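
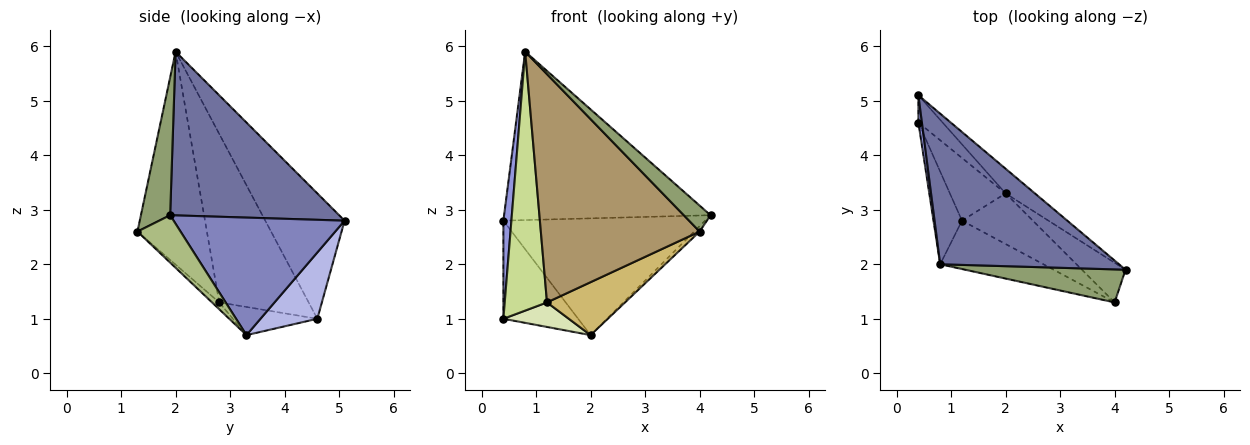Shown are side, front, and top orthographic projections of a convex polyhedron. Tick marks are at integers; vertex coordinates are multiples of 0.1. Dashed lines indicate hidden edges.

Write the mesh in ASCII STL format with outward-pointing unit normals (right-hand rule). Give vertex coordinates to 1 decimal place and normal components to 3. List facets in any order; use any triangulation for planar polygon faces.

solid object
 facet normal 0.521 0.636 0.569
  outer loop
   vertex 0.8 2.0 5.9
   vertex 4.2 1.9 2.9
   vertex 0.4 5.1 2.8
  endloop
 endfacet
 facet normal 0.638 0.753 -0.159
  outer loop
   vertex 2.0 3.3 0.7
   vertex 0.4 5.1 2.8
   vertex 4.2 1.9 2.9
  endloop
 endfacet
 facet normal -0.995 -0.100 0.028
  outer loop
   vertex 0.4 4.6 1.0
   vertex 0.8 2.0 5.9
   vertex 0.4 5.1 2.8
  endloop
 endfacet
 facet normal 0.591 0.777 -0.216
  outer loop
   vertex 0.4 4.6 1.0
   vertex 0.4 5.1 2.8
   vertex 2.0 3.3 0.7
  endloop
 endfacet
 facet normal 0.560 -0.512 0.651
  outer loop
   vertex 4.0 1.3 2.6
   vertex 4.2 1.9 2.9
   vertex 0.8 2.0 5.9
  endloop
 endfacet
 facet normal 0.733 0.093 -0.674
  outer loop
   vertex 4.0 1.3 2.6
   vertex 2.0 3.3 0.7
   vertex 4.2 1.9 2.9
  endloop
 endfacet
 facet normal -0.894 -0.422 -0.151
  outer loop
   vertex 1.2 2.8 1.3
   vertex 0.8 2.0 5.9
   vertex 0.4 4.6 1.0
  endloop
 endfacet
 facet normal -0.426 -0.330 -0.843
  outer loop
   vertex 1.2 2.8 1.3
   vertex 0.4 4.6 1.0
   vertex 2.0 3.3 0.7
  endloop
 endfacet
 facet normal -0.393 -0.899 -0.191
  outer loop
   vertex 1.2 2.8 1.3
   vertex 4.0 1.3 2.6
   vertex 0.8 2.0 5.9
  endloop
 endfacet
 facet normal -0.066 -0.721 -0.689
  outer loop
   vertex 1.2 2.8 1.3
   vertex 2.0 3.3 0.7
   vertex 4.0 1.3 2.6
  endloop
 endfacet
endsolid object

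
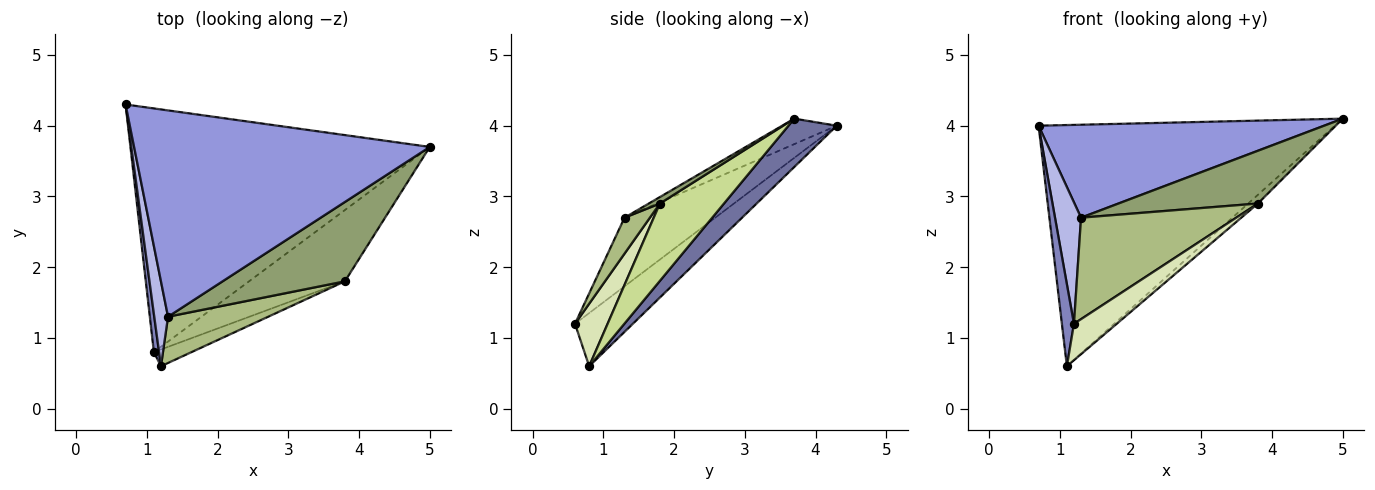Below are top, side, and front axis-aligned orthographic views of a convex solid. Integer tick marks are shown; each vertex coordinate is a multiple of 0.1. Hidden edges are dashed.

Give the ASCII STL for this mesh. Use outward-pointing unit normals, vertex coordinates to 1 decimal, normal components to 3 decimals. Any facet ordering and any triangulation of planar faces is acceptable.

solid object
 facet normal 0.114 0.699 -0.706
  outer loop
   vertex 1.1 0.8 0.6
   vertex 0.7 4.3 4.0
   vertex 5.0 3.7 4.1
  endloop
 endfacet
 facet normal -0.975 -0.203 0.095
  outer loop
   vertex 1.1 0.8 0.6
   vertex 1.2 0.6 1.2
   vertex 0.7 4.3 4.0
  endloop
 endfacet
 facet normal -0.078 -0.410 0.909
  outer loop
   vertex 1.3 1.3 2.7
   vertex 5.0 3.7 4.1
   vertex 0.7 4.3 4.0
  endloop
 endfacet
 facet normal -0.944 -0.271 0.189
  outer loop
   vertex 1.3 1.3 2.7
   vertex 0.7 4.3 4.0
   vertex 1.2 0.6 1.2
  endloop
 endfacet
 facet normal 0.044 -0.553 0.832
  outer loop
   vertex 3.8 1.8 2.9
   vertex 5.0 3.7 4.1
   vertex 1.3 1.3 2.7
  endloop
 endfacet
 facet normal 0.147 -0.900 0.410
  outer loop
   vertex 3.8 1.8 2.9
   vertex 1.3 1.3 2.7
   vertex 1.2 0.6 1.2
  endloop
 endfacet
 facet normal 0.625 0.095 -0.775
  outer loop
   vertex 3.8 1.8 2.9
   vertex 1.1 0.8 0.6
   vertex 5.0 3.7 4.1
  endloop
 endfacet
 facet normal 0.569 -0.747 -0.344
  outer loop
   vertex 3.8 1.8 2.9
   vertex 1.2 0.6 1.2
   vertex 1.1 0.8 0.6
  endloop
 endfacet
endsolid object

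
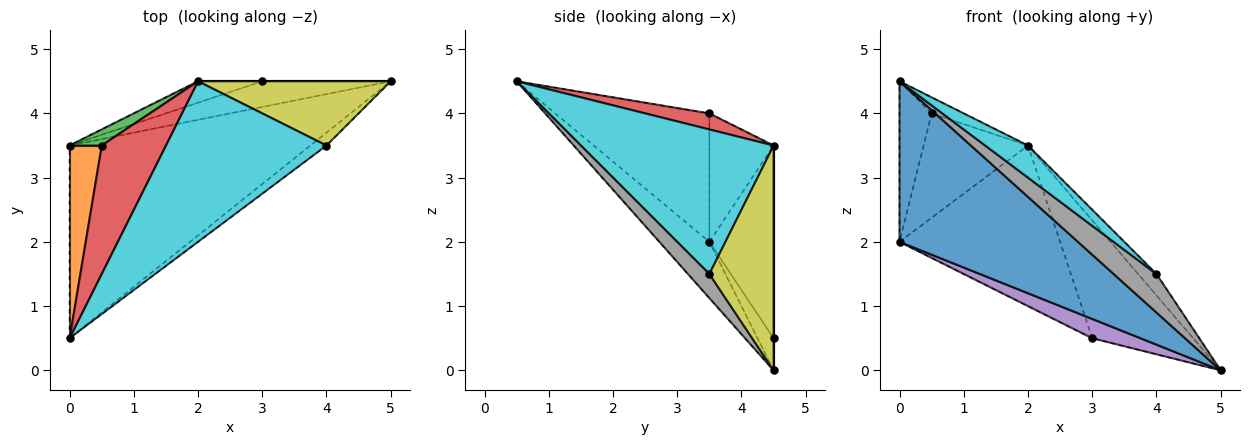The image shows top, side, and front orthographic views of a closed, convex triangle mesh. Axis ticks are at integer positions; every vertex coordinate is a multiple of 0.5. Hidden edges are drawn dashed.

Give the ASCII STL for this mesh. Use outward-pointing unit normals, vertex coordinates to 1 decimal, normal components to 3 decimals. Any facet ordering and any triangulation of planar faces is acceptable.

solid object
 facet normal -0.176 -0.630 -0.756
  outer loop
   vertex 0.0 0.5 4.5
   vertex 0.0 3.5 2.0
   vertex 5.0 4.5 0.0
  endloop
 endfacet
 facet normal -0.951 0.198 0.238
  outer loop
   vertex 0.5 3.5 4.0
   vertex 0.0 3.5 2.0
   vertex 0.0 0.5 4.5
  endloop
 endfacet
 facet normal -0.520 0.844 0.130
  outer loop
   vertex 0.5 3.5 4.0
   vertex 2.0 4.5 3.5
   vertex 0.0 3.5 2.0
  endloop
 endfacet
 facet normal 0.241 0.120 0.963
  outer loop
   vertex 0.5 3.5 4.0
   vertex 0.0 0.5 4.5
   vertex 2.0 4.5 3.5
  endloop
 endfacet
 facet normal -0.196 -0.588 -0.784
  outer loop
   vertex 3.0 4.5 0.5
   vertex 5.0 4.5 0.0
   vertex 0.0 3.5 2.0
  endloop
 endfacet
 facet normal -0.369 0.921 -0.123
  outer loop
   vertex 3.0 4.5 0.5
   vertex 0.0 3.5 2.0
   vertex 2.0 4.5 3.5
  endloop
 endfacet
 facet normal 0.000 1.000 0.000
  outer loop
   vertex 3.0 4.5 0.5
   vertex 2.0 4.5 3.5
   vertex 5.0 4.5 0.0
  endloop
 endfacet
 facet normal 0.429 -0.857 -0.286
  outer loop
   vertex 4.0 3.5 1.5
   vertex 0.0 0.5 4.5
   vertex 5.0 4.5 0.0
  endloop
 endfacet
 facet normal 0.742 0.212 0.636
  outer loop
   vertex 4.0 3.5 1.5
   vertex 5.0 4.5 0.0
   vertex 2.0 4.5 3.5
  endloop
 endfacet
 facet normal 0.662 -0.147 0.735
  outer loop
   vertex 4.0 3.5 1.5
   vertex 2.0 4.5 3.5
   vertex 0.0 0.5 4.5
  endloop
 endfacet
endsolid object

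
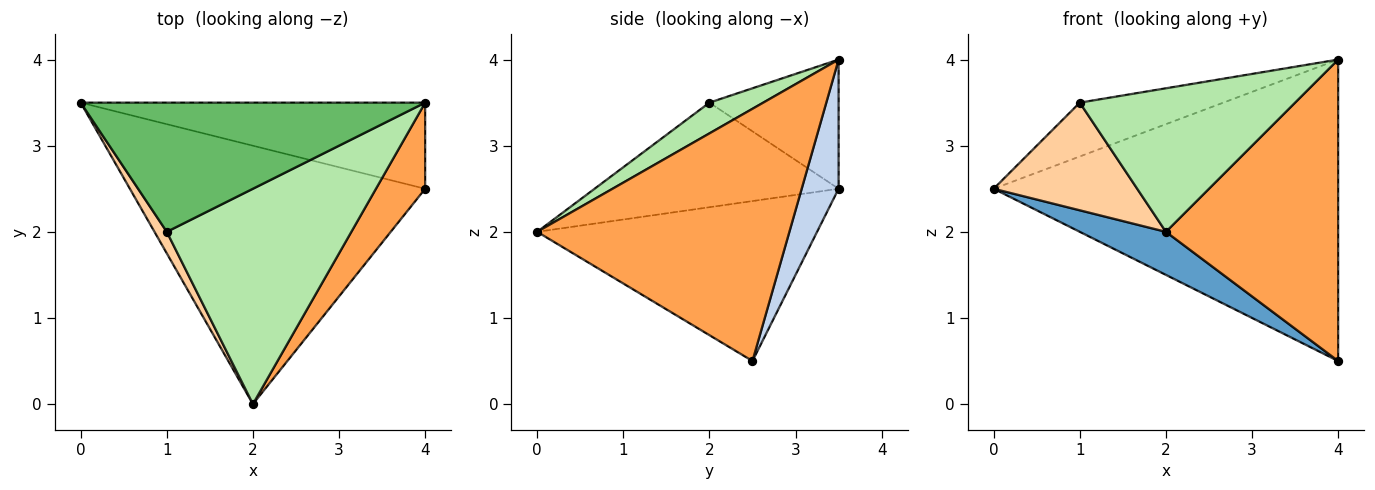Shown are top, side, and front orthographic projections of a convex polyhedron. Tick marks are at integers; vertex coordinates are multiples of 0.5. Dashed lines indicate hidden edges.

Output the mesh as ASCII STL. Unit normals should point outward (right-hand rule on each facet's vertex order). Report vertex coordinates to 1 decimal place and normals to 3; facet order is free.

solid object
 facet normal -0.471 -0.145 -0.870
  outer loop
   vertex 2.0 0.0 2.0
   vertex 0.0 3.5 2.5
   vertex 4.0 2.5 0.5
  endloop
 endfacet
 facet normal 0.102 0.956 -0.273
  outer loop
   vertex 4.0 3.5 4.0
   vertex 4.0 2.5 0.5
   vertex 0.0 3.5 2.5
  endloop
 endfacet
 facet normal 0.815 -0.557 0.159
  outer loop
   vertex 4.0 3.5 4.0
   vertex 2.0 0.0 2.0
   vertex 4.0 2.5 0.5
  endloop
 endfacet
 facet normal -0.858 -0.504 0.101
  outer loop
   vertex 1.0 2.0 3.5
   vertex 0.0 3.5 2.5
   vertex 2.0 0.0 2.0
  endloop
 endfacet
 facet normal -0.327 0.363 0.872
  outer loop
   vertex 1.0 2.0 3.5
   vertex 4.0 3.5 4.0
   vertex 0.0 3.5 2.5
  endloop
 endfacet
 facet normal 0.137 -0.549 0.824
  outer loop
   vertex 1.0 2.0 3.5
   vertex 2.0 0.0 2.0
   vertex 4.0 3.5 4.0
  endloop
 endfacet
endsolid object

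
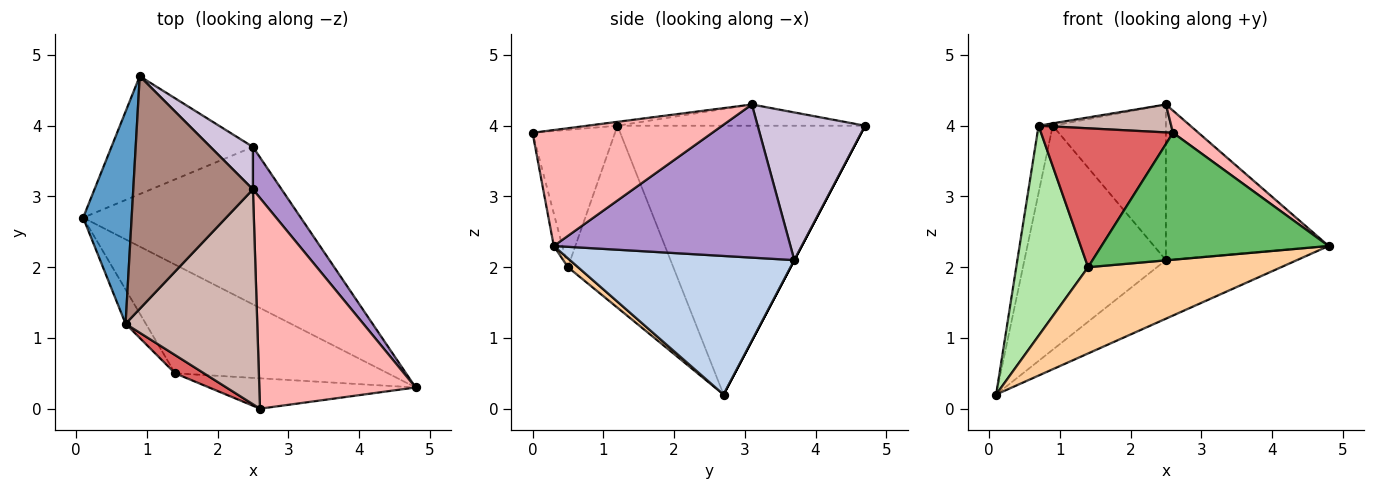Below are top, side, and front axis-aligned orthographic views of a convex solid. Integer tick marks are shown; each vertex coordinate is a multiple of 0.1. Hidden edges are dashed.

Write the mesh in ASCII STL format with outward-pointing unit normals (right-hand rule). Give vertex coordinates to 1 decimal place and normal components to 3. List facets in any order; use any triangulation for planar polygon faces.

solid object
 facet normal -0.983 0.056 0.177
  outer loop
   vertex 0.7 1.2 4.0
   vertex 0.9 4.7 4.0
   vertex 0.1 2.7 0.2
  endloop
 endfacet
 facet normal 0.512 0.299 -0.805
  outer loop
   vertex 2.5 3.7 2.1
   vertex 4.8 0.3 2.3
   vertex 0.1 2.7 0.2
  endloop
 endfacet
 facet normal 0.000 0.885 -0.466
  outer loop
   vertex 2.5 3.7 2.1
   vertex 0.1 2.7 0.2
   vertex 0.9 4.7 4.0
  endloop
 endfacet
 facet normal 0.033 -0.621 -0.783
  outer loop
   vertex 1.4 0.5 2.0
   vertex 0.1 2.7 0.2
   vertex 4.8 0.3 2.3
  endloop
 endfacet
 facet normal -0.037 -0.972 -0.233
  outer loop
   vertex 1.4 0.5 2.0
   vertex 4.8 0.3 2.3
   vertex 2.6 0.0 3.9
  endloop
 endfacet
 facet normal -0.823 -0.561 -0.092
  outer loop
   vertex 1.4 0.5 2.0
   vertex 0.7 1.2 4.0
   vertex 0.1 2.7 0.2
  endloop
 endfacet
 facet normal -0.527 -0.843 0.111
  outer loop
   vertex 1.4 0.5 2.0
   vertex 2.6 0.0 3.9
   vertex 0.7 1.2 4.0
  endloop
 endfacet
 facet normal 0.594 -0.084 0.800
  outer loop
   vertex 2.5 3.1 4.3
   vertex 2.6 0.0 3.9
   vertex 4.8 0.3 2.3
  endloop
 endfacet
 facet normal 0.814 0.560 0.153
  outer loop
   vertex 2.5 3.1 4.3
   vertex 4.8 0.3 2.3
   vertex 2.5 3.7 2.1
  endloop
 endfacet
 facet normal 0.675 0.712 0.194
  outer loop
   vertex 2.5 3.1 4.3
   vertex 2.5 3.7 2.1
   vertex 0.9 4.7 4.0
  endloop
 endfacet
 facet normal -0.175 0.010 0.985
  outer loop
   vertex 2.5 3.1 4.3
   vertex 0.9 4.7 4.0
   vertex 0.7 1.2 4.0
  endloop
 endfacet
 facet normal -0.029 -0.129 0.991
  outer loop
   vertex 2.5 3.1 4.3
   vertex 0.7 1.2 4.0
   vertex 2.6 0.0 3.9
  endloop
 endfacet
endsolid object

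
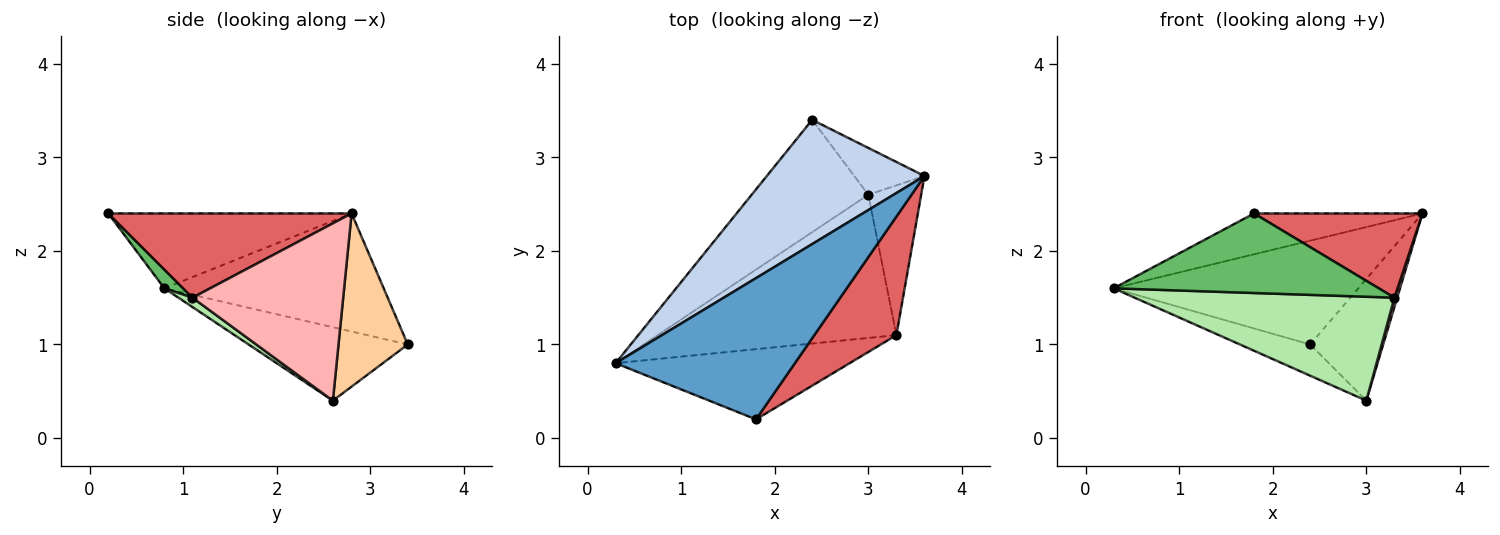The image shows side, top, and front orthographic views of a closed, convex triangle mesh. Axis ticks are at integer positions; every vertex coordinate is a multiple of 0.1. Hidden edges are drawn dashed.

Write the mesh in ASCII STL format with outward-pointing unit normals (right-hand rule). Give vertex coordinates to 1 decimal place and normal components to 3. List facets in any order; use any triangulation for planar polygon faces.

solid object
 facet normal -0.372 0.258 0.892
  outer loop
   vertex 1.8 0.2 2.4
   vertex 3.6 2.8 2.4
   vertex 0.3 0.8 1.6
  endloop
 endfacet
 facet normal -0.498 0.556 0.665
  outer loop
   vertex 2.4 3.4 1.0
   vertex 0.3 0.8 1.6
   vertex 3.6 2.8 2.4
  endloop
 endfacet
 facet normal -0.519 0.229 -0.824
  outer loop
   vertex 2.4 3.4 1.0
   vertex 3.0 2.6 0.4
   vertex 0.3 0.8 1.6
  endloop
 endfacet
 facet normal 0.663 0.699 -0.269
  outer loop
   vertex 2.4 3.4 1.0
   vertex 3.6 2.8 2.4
   vertex 3.0 2.6 0.4
  endloop
 endfacet
 facet normal 0.053 -0.749 -0.661
  outer loop
   vertex 3.3 1.1 1.5
   vertex 1.8 0.2 2.4
   vertex 0.3 0.8 1.6
  endloop
 endfacet
 facet normal 0.032 -0.587 -0.809
  outer loop
   vertex 3.3 1.1 1.5
   vertex 0.3 0.8 1.6
   vertex 3.0 2.6 0.4
  endloop
 endfacet
 facet normal 0.642 -0.444 0.625
  outer loop
   vertex 3.3 1.1 1.5
   vertex 3.6 2.8 2.4
   vertex 1.8 0.2 2.4
  endloop
 endfacet
 facet normal 0.958 -0.018 -0.286
  outer loop
   vertex 3.3 1.1 1.5
   vertex 3.0 2.6 0.4
   vertex 3.6 2.8 2.4
  endloop
 endfacet
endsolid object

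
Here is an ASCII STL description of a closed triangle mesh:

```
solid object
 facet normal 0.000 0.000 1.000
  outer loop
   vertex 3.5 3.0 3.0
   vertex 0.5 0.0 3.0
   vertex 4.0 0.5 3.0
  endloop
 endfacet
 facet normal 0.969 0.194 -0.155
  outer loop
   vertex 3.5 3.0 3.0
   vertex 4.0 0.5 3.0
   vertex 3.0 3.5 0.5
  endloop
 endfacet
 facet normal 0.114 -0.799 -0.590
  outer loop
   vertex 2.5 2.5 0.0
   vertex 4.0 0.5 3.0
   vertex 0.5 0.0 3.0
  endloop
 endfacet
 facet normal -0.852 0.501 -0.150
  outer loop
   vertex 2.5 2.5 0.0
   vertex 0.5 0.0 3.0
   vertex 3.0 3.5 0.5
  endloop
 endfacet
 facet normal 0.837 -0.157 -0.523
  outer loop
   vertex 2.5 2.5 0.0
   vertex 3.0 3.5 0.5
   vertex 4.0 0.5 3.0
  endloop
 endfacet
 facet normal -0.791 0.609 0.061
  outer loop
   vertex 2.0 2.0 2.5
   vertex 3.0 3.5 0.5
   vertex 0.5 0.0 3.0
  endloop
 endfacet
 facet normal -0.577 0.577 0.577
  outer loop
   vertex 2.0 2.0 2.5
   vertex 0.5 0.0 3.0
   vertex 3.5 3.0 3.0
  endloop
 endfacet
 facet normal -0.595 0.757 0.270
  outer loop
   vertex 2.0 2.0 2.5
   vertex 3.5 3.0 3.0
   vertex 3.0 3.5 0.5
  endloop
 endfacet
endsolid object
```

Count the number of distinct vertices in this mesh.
6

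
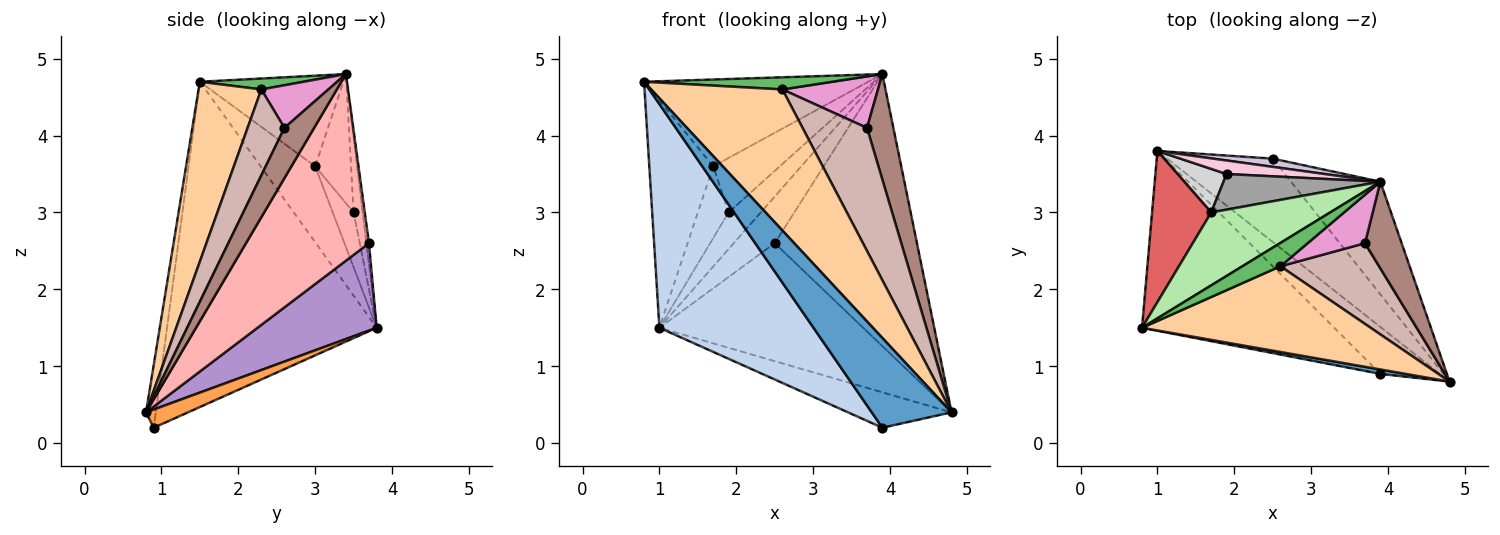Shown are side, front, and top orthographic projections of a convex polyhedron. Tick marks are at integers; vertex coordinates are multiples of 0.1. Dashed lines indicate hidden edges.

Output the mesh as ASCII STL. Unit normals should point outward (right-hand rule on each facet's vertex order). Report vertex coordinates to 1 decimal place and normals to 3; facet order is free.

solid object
 facet normal -0.121 -0.991 0.049
  outer loop
   vertex 3.9 0.9 0.2
   vertex 4.8 0.8 0.4
   vertex 0.8 1.5 4.7
  endloop
 endfacet
 facet normal -0.727 -0.535 -0.430
  outer loop
   vertex 3.9 0.9 0.2
   vertex 0.8 1.5 4.7
   vertex 1.0 3.8 1.5
  endloop
 endfacet
 facet normal 0.237 0.585 -0.776
  outer loop
   vertex 3.9 0.9 0.2
   vertex 1.0 3.8 1.5
   vertex 4.8 0.8 0.4
  endloop
 endfacet
 facet normal 0.378 -0.791 0.481
  outer loop
   vertex 2.6 2.3 4.6
   vertex 0.8 1.5 4.7
   vertex 4.8 0.8 0.4
  endloop
 endfacet
 facet normal 0.247 -0.448 0.859
  outer loop
   vertex 2.6 2.3 4.6
   vertex 3.9 3.4 4.8
   vertex 0.8 1.5 4.7
  endloop
 endfacet
 facet normal -0.440 0.688 0.578
  outer loop
   vertex 1.7 3.0 3.6
   vertex 0.8 1.5 4.7
   vertex 3.9 3.4 4.8
  endloop
 endfacet
 facet normal -0.579 0.679 0.452
  outer loop
   vertex 1.7 3.0 3.6
   vertex 1.0 3.8 1.5
   vertex 0.8 1.5 4.7
  endloop
 endfacet
 facet normal 0.624 0.722 -0.299
  outer loop
   vertex 2.5 3.7 2.6
   vertex 3.9 3.4 4.8
   vertex 4.8 0.8 0.4
  endloop
 endfacet
 facet normal 0.431 0.737 -0.521
  outer loop
   vertex 2.5 3.7 2.6
   vertex 4.8 0.8 0.4
   vertex 1.0 3.8 1.5
  endloop
 endfacet
 facet normal -0.061 0.983 0.173
  outer loop
   vertex 2.5 3.7 2.6
   vertex 1.0 3.8 1.5
   vertex 3.9 3.4 4.8
  endloop
 endfacet
 facet normal 0.656 -0.583 0.479
  outer loop
   vertex 3.7 2.6 4.1
   vertex 4.8 0.8 0.4
   vertex 3.9 3.4 4.8
  endloop
 endfacet
 facet normal 0.431 -0.754 0.495
  outer loop
   vertex 3.7 2.6 4.1
   vertex 2.6 2.3 4.6
   vertex 4.8 0.8 0.4
  endloop
 endfacet
 facet normal 0.454 -0.648 0.611
  outer loop
   vertex 3.7 2.6 4.1
   vertex 3.9 3.4 4.8
   vertex 2.6 2.3 4.6
  endloop
 endfacet
 facet normal -0.256 0.907 0.335
  outer loop
   vertex 1.9 3.5 3.0
   vertex 3.9 3.4 4.8
   vertex 1.0 3.8 1.5
  endloop
 endfacet
 facet normal -0.411 0.763 0.499
  outer loop
   vertex 1.9 3.5 3.0
   vertex 1.7 3.0 3.6
   vertex 3.9 3.4 4.8
  endloop
 endfacet
 facet normal -0.502 0.739 0.449
  outer loop
   vertex 1.9 3.5 3.0
   vertex 1.0 3.8 1.5
   vertex 1.7 3.0 3.6
  endloop
 endfacet
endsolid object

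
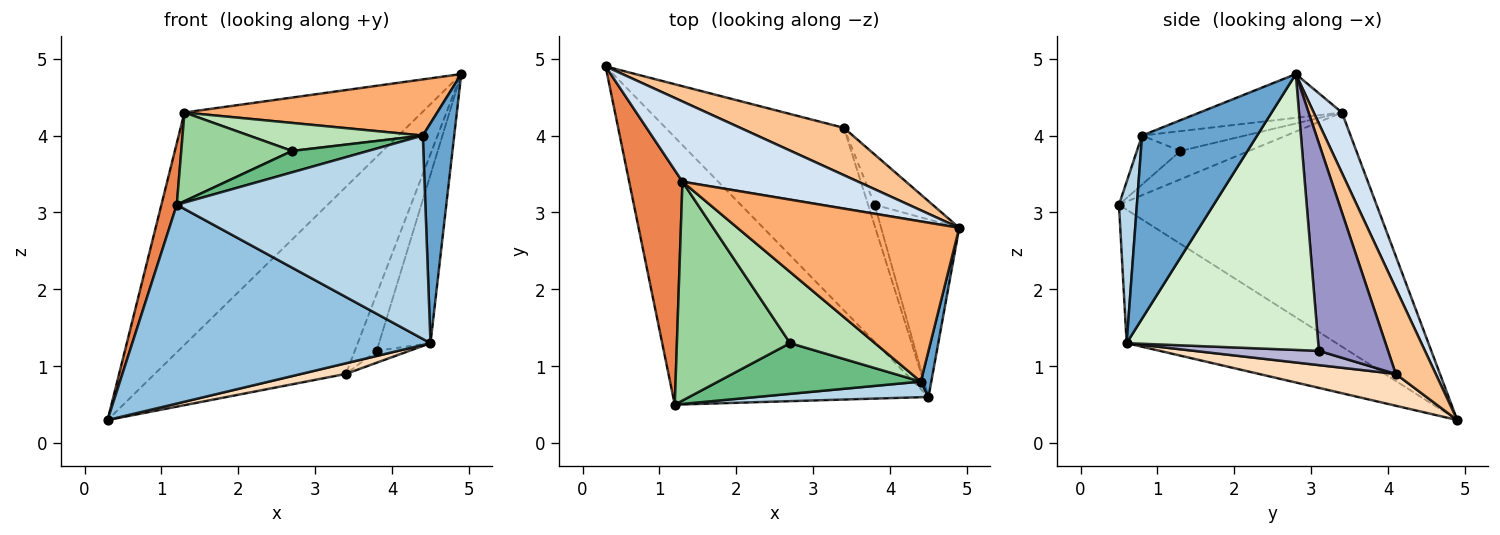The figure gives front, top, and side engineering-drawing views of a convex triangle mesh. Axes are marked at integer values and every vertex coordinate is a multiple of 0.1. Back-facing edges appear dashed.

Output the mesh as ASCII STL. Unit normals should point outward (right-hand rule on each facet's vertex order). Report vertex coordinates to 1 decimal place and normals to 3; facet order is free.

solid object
 facet normal 0.963 -0.263 0.055
  outer loop
   vertex 4.5 0.6 1.3
   vertex 4.9 2.8 4.8
   vertex 4.4 0.8 4.0
  endloop
 endfacet
 facet normal -0.387 -0.550 -0.740
  outer loop
   vertex 4.5 0.6 1.3
   vertex 1.2 0.5 3.1
   vertex 0.3 4.9 0.3
  endloop
 endfacet
 facet normal 0.072 -0.994 0.076
  outer loop
   vertex 4.5 0.6 1.3
   vertex 4.4 0.8 4.0
   vertex 1.2 0.5 3.1
  endloop
 endfacet
 facet normal 0.112 0.939 0.324
  outer loop
   vertex 1.3 3.4 4.3
   vertex 4.9 2.8 4.8
   vertex 0.3 4.9 0.3
  endloop
 endfacet
 facet normal -0.973 -0.058 0.222
  outer loop
   vertex 1.3 3.4 4.3
   vertex 0.3 4.9 0.3
   vertex 1.2 0.5 3.1
  endloop
 endfacet
 facet normal -0.183 -0.325 0.928
  outer loop
   vertex 1.3 3.4 4.3
   vertex 4.4 0.8 4.0
   vertex 4.9 2.8 4.8
  endloop
 endfacet
 facet normal 0.199 0.950 0.240
  outer loop
   vertex 3.4 4.1 0.9
   vertex 0.3 4.9 0.3
   vertex 4.9 2.8 4.8
  endloop
 endfacet
 facet normal 0.175 -0.057 -0.983
  outer loop
   vertex 3.4 4.1 0.9
   vertex 4.5 0.6 1.3
   vertex 0.3 4.9 0.3
  endloop
 endfacet
 facet normal -0.217 -0.379 0.899
  outer loop
   vertex 2.7 1.3 3.8
   vertex 1.2 0.5 3.1
   vertex 4.4 0.8 4.0
  endloop
 endfacet
 facet normal -0.226 -0.366 0.903
  outer loop
   vertex 2.7 1.3 3.8
   vertex 1.3 3.4 4.3
   vertex 1.2 0.5 3.1
  endloop
 endfacet
 facet normal -0.212 -0.358 0.909
  outer loop
   vertex 2.7 1.3 3.8
   vertex 4.4 0.8 4.0
   vertex 1.3 3.4 4.3
  endloop
 endfacet
 facet normal 0.932 0.250 -0.264
  outer loop
   vertex 3.8 3.1 1.2
   vertex 4.9 2.8 4.8
   vertex 4.5 0.6 1.3
  endloop
 endfacet
 facet normal 0.921 0.291 -0.257
  outer loop
   vertex 3.8 3.1 1.2
   vertex 3.4 4.1 0.9
   vertex 4.9 2.8 4.8
  endloop
 endfacet
 facet normal 0.883 0.231 -0.408
  outer loop
   vertex 3.8 3.1 1.2
   vertex 4.5 0.6 1.3
   vertex 3.4 4.1 0.9
  endloop
 endfacet
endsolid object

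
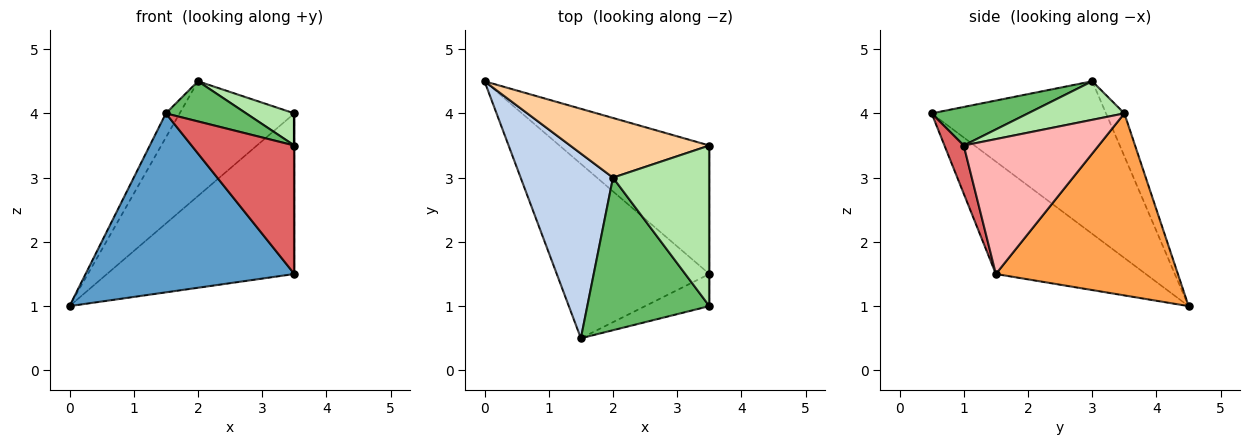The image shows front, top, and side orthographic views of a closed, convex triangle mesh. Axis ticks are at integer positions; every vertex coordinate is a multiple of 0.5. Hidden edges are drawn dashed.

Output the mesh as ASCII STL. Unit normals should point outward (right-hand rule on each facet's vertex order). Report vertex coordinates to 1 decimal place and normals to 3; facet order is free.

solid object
 facet normal -0.457 -0.637 -0.621
  outer loop
   vertex 1.5 0.5 4.0
   vertex 0.0 4.5 1.0
   vertex 3.5 1.5 1.5
  endloop
 endfacet
 facet normal -0.854 0.067 0.517
  outer loop
   vertex 2.0 3.0 4.5
   vertex 0.0 4.5 1.0
   vertex 1.5 0.5 4.0
  endloop
 endfacet
 facet normal 0.604 0.622 -0.498
  outer loop
   vertex 3.5 3.5 4.0
   vertex 3.5 1.5 1.5
   vertex 0.0 4.5 1.0
  endloop
 endfacet
 facet normal -0.141 0.878 0.457
  outer loop
   vertex 3.5 3.5 4.0
   vertex 0.0 4.5 1.0
   vertex 2.0 3.0 4.5
  endloop
 endfacet
 facet normal 0.292 -0.243 0.925
  outer loop
   vertex 3.5 1.0 3.5
   vertex 2.0 3.0 4.5
   vertex 1.5 0.5 4.0
  endloop
 endfacet
 facet normal 0.365 -0.183 0.913
  outer loop
   vertex 3.5 1.0 3.5
   vertex 3.5 3.5 4.0
   vertex 2.0 3.0 4.5
  endloop
 endfacet
 facet normal 0.179 -0.954 -0.239
  outer loop
   vertex 3.5 1.0 3.5
   vertex 1.5 0.5 4.0
   vertex 3.5 1.5 1.5
  endloop
 endfacet
 facet normal 1.000 0.000 0.000
  outer loop
   vertex 3.5 1.0 3.5
   vertex 3.5 1.5 1.5
   vertex 3.5 3.5 4.0
  endloop
 endfacet
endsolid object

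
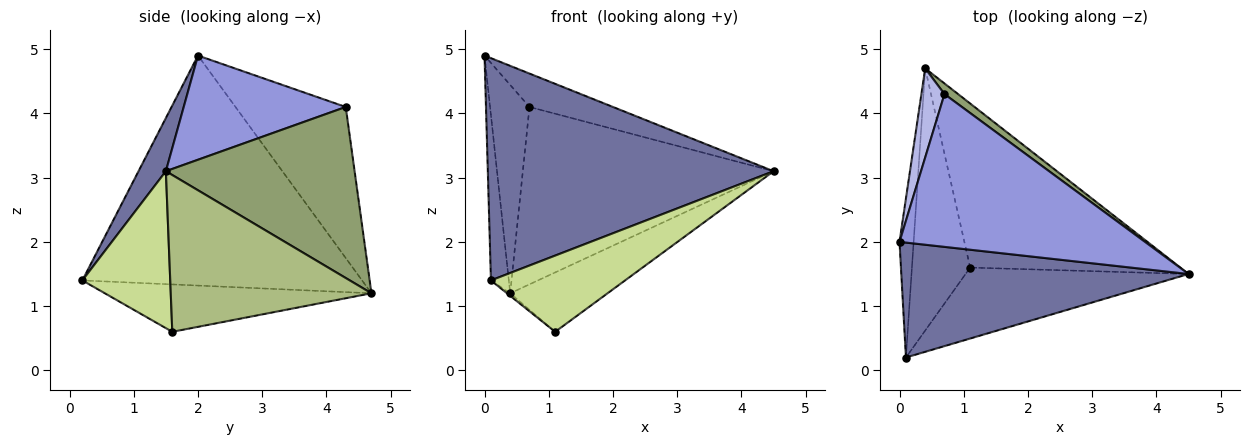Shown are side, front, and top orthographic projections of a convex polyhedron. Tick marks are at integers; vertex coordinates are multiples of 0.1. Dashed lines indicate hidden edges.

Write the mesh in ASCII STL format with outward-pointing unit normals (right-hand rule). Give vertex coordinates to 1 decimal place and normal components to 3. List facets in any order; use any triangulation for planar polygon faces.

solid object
 facet normal 0.085 -0.885 0.458
  outer loop
   vertex 0.1 0.2 1.4
   vertex 4.5 1.5 3.1
   vertex 0.0 2.0 4.9
  endloop
 endfacet
 facet normal -0.996 0.064 -0.061
  outer loop
   vertex 0.1 0.2 1.4
   vertex 0.0 2.0 4.9
   vertex 0.4 4.7 1.2
  endloop
 endfacet
 facet normal 0.383 0.197 0.902
  outer loop
   vertex 0.7 4.3 4.1
   vertex 0.0 2.0 4.9
   vertex 4.5 1.5 3.1
  endloop
 endfacet
 facet normal -0.932 0.333 0.142
  outer loop
   vertex 0.7 4.3 4.1
   vertex 0.4 4.7 1.2
   vertex 0.0 2.0 4.9
  endloop
 endfacet
 facet normal 0.601 0.798 0.048
  outer loop
   vertex 0.7 4.3 4.1
   vertex 4.5 1.5 3.1
   vertex 0.4 4.7 1.2
  endloop
 endfacet
 facet normal 0.574 0.279 -0.770
  outer loop
   vertex 1.1 1.6 0.6
   vertex 0.4 4.7 1.2
   vertex 4.5 1.5 3.1
  endloop
 endfacet
 facet normal 0.432 -0.660 -0.614
  outer loop
   vertex 1.1 1.6 0.6
   vertex 4.5 1.5 3.1
   vertex 0.1 0.2 1.4
  endloop
 endfacet
 facet normal -0.631 0.008 -0.776
  outer loop
   vertex 1.1 1.6 0.6
   vertex 0.1 0.2 1.4
   vertex 0.4 4.7 1.2
  endloop
 endfacet
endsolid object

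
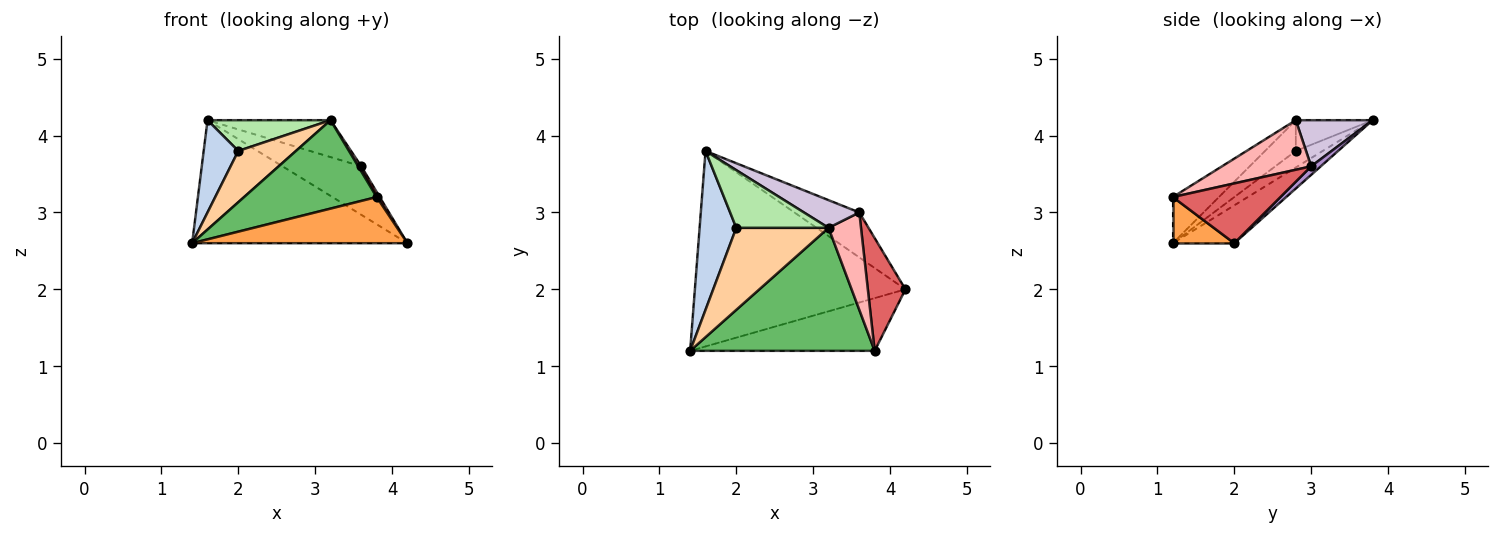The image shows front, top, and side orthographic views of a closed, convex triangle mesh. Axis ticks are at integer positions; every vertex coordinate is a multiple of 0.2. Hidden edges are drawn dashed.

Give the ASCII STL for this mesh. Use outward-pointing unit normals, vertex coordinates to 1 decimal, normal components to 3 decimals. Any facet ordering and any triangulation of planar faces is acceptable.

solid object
 facet normal -0.150 0.527 -0.837
  outer loop
   vertex 1.6 3.8 4.2
   vertex 4.2 2.0 2.6
   vertex 1.4 1.2 2.6
  endloop
 endfacet
 facet normal -0.364 -0.468 0.806
  outer loop
   vertex 2.0 2.8 3.8
   vertex 1.6 3.8 4.2
   vertex 1.4 1.2 2.6
  endloop
 endfacet
 facet normal 0.185 -0.647 -0.740
  outer loop
   vertex 3.8 1.2 3.2
   vertex 1.4 1.2 2.6
   vertex 4.2 2.0 2.6
  endloop
 endfacet
 facet normal -0.272 -0.510 0.816
  outer loop
   vertex 3.2 2.8 4.2
   vertex 2.0 2.8 3.8
   vertex 1.4 1.2 2.6
  endloop
 endfacet
 facet normal -0.199 -0.572 0.796
  outer loop
   vertex 3.2 2.8 4.2
   vertex 1.4 1.2 2.6
   vertex 3.8 1.2 3.2
  endloop
 endfacet
 facet normal -0.282 -0.451 0.846
  outer loop
   vertex 3.2 2.8 4.2
   vertex 1.6 3.8 4.2
   vertex 2.0 2.8 3.8
  endloop
 endfacet
 facet normal 0.846 -0.024 0.532
  outer loop
   vertex 3.6 3.0 3.6
   vertex 3.8 1.2 3.2
   vertex 4.2 2.0 2.6
  endloop
 endfacet
 facet normal 0.836 -0.029 0.548
  outer loop
   vertex 3.6 3.0 3.6
   vertex 3.2 2.8 4.2
   vertex 3.8 1.2 3.2
  endloop
 endfacet
 facet normal 0.089 0.731 -0.677
  outer loop
   vertex 3.6 3.0 3.6
   vertex 4.2 2.0 2.6
   vertex 1.6 3.8 4.2
  endloop
 endfacet
 facet normal 0.447 0.716 0.537
  outer loop
   vertex 3.6 3.0 3.6
   vertex 1.6 3.8 4.2
   vertex 3.2 2.8 4.2
  endloop
 endfacet
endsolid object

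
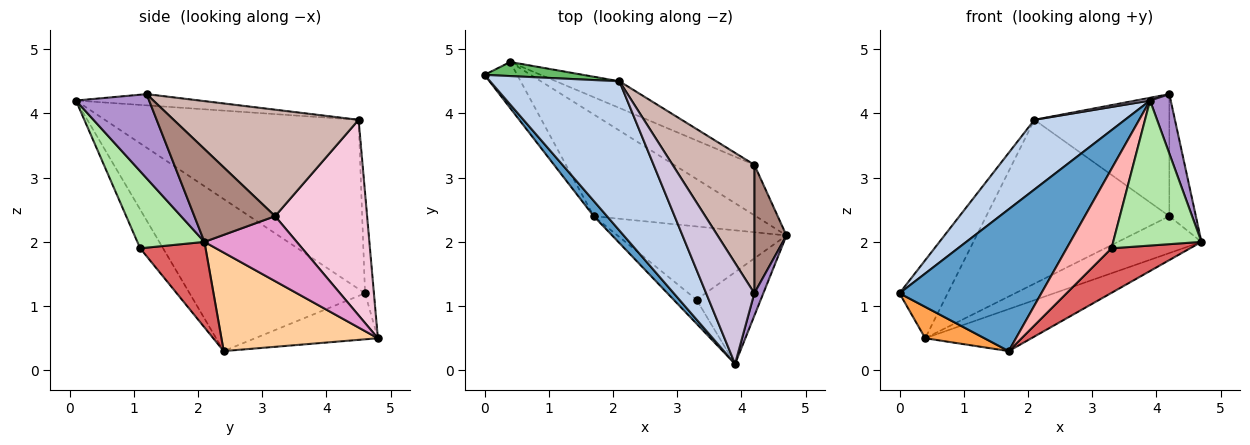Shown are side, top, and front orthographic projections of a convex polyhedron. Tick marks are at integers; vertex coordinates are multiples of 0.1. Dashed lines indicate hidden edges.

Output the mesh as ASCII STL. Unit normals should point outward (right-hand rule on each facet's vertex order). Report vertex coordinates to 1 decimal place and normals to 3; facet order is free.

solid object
 facet normal -0.776 -0.627 0.068
  outer loop
   vertex 1.7 2.4 0.3
   vertex 3.9 0.1 4.2
   vertex 0.0 4.6 1.2
  endloop
 endfacet
 facet normal -0.764 -0.273 0.584
  outer loop
   vertex 2.1 4.5 3.9
   vertex 0.0 4.6 1.2
   vertex 3.9 0.1 4.2
  endloop
 endfacet
 facet normal -0.759 -0.366 -0.538
  outer loop
   vertex 0.4 4.8 0.5
   vertex 1.7 2.4 0.3
   vertex 0.0 4.6 1.2
  endloop
 endfacet
 facet normal 0.490 0.333 -0.806
  outer loop
   vertex 0.4 4.8 0.5
   vertex 4.7 2.1 2.0
   vertex 1.7 2.4 0.3
  endloop
 endfacet
 facet normal -0.178 0.968 0.175
  outer loop
   vertex 0.4 4.8 0.5
   vertex 0.0 4.6 1.2
   vertex 2.1 4.5 3.9
  endloop
 endfacet
 facet normal 0.540 -0.711 -0.450
  outer loop
   vertex 3.3 1.1 1.9
   vertex 4.7 2.1 2.0
   vertex 3.9 0.1 4.2
  endloop
 endfacet
 facet normal 0.397 -0.477 -0.784
  outer loop
   vertex 3.3 1.1 1.9
   vertex 1.7 2.4 0.3
   vertex 4.7 2.1 2.0
  endloop
 endfacet
 facet normal -0.439 -0.860 -0.259
  outer loop
   vertex 3.3 1.1 1.9
   vertex 3.9 0.1 4.2
   vertex 1.7 2.4 0.3
  endloop
 endfacet
 facet normal 0.957 -0.270 0.102
  outer loop
   vertex 4.2 1.2 4.3
   vertex 3.9 0.1 4.2
   vertex 4.7 2.1 2.0
  endloop
 endfacet
 facet normal -0.227 -0.027 0.973
  outer loop
   vertex 4.2 1.2 4.3
   vertex 2.1 4.5 3.9
   vertex 3.9 0.1 4.2
  endloop
 endfacet
 facet normal 0.902 0.297 0.312
  outer loop
   vertex 4.2 3.2 2.4
   vertex 4.2 1.2 4.3
   vertex 4.7 2.1 2.0
  endloop
 endfacet
 facet normal 0.687 0.501 0.527
  outer loop
   vertex 4.2 3.2 2.4
   vertex 2.1 4.5 3.9
   vertex 4.2 1.2 4.3
  endloop
 endfacet
 facet normal 0.546 0.494 -0.676
  outer loop
   vertex 4.2 3.2 2.4
   vertex 4.7 2.1 2.0
   vertex 0.4 4.8 0.5
  endloop
 endfacet
 facet normal 0.444 0.884 -0.144
  outer loop
   vertex 4.2 3.2 2.4
   vertex 0.4 4.8 0.5
   vertex 2.1 4.5 3.9
  endloop
 endfacet
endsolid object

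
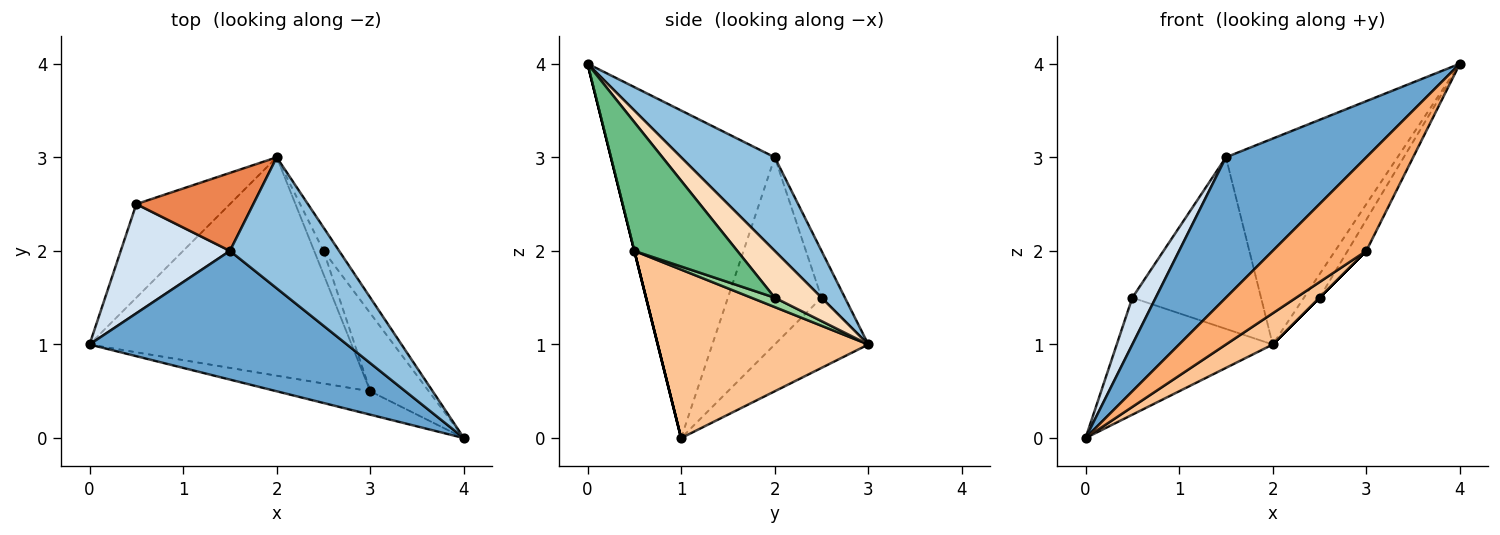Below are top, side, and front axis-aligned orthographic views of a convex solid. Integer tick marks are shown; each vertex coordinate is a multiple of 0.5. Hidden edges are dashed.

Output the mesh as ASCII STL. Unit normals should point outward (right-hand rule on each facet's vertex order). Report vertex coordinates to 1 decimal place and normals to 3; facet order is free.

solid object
 facet normal -0.652 -0.559 0.512
  outer loop
   vertex 1.5 2.0 3.0
   vertex 0.0 1.0 0.0
   vertex 4.0 0.0 4.0
  endloop
 endfacet
 facet normal 0.418 0.766 0.488
  outer loop
   vertex 1.5 2.0 3.0
   vertex 4.0 0.0 4.0
   vertex 2.0 3.0 1.0
  endloop
 endfacet
 facet normal -0.424 0.707 -0.566
  outer loop
   vertex 0.5 2.5 1.5
   vertex 2.0 3.0 1.0
   vertex 0.0 1.0 0.0
  endloop
 endfacet
 facet normal -0.844 -0.211 0.493
  outer loop
   vertex 0.5 2.5 1.5
   vertex 0.0 1.0 0.0
   vertex 1.5 2.0 3.0
  endloop
 endfacet
 facet normal -0.163 0.898 0.408
  outer loop
   vertex 0.5 2.5 1.5
   vertex 1.5 2.0 3.0
   vertex 2.0 3.0 1.0
  endloop
 endfacet
 facet normal 0.000 -0.970 -0.243
  outer loop
   vertex 3.0 0.5 2.0
   vertex 4.0 0.0 4.0
   vertex 0.0 1.0 0.0
  endloop
 endfacet
 facet normal 0.537 -0.119 -0.835
  outer loop
   vertex 3.0 0.5 2.0
   vertex 0.0 1.0 0.0
   vertex 2.0 3.0 1.0
  endloop
 endfacet
 facet normal 0.905 0.302 -0.302
  outer loop
   vertex 2.5 2.0 1.5
   vertex 2.0 3.0 1.0
   vertex 4.0 0.0 4.0
  endloop
 endfacet
 facet normal 0.898 0.163 -0.408
  outer loop
   vertex 2.5 2.0 1.5
   vertex 4.0 0.0 4.0
   vertex 3.0 0.5 2.0
  endloop
 endfacet
 facet normal 0.707 0.000 -0.707
  outer loop
   vertex 2.5 2.0 1.5
   vertex 3.0 0.5 2.0
   vertex 2.0 3.0 1.0
  endloop
 endfacet
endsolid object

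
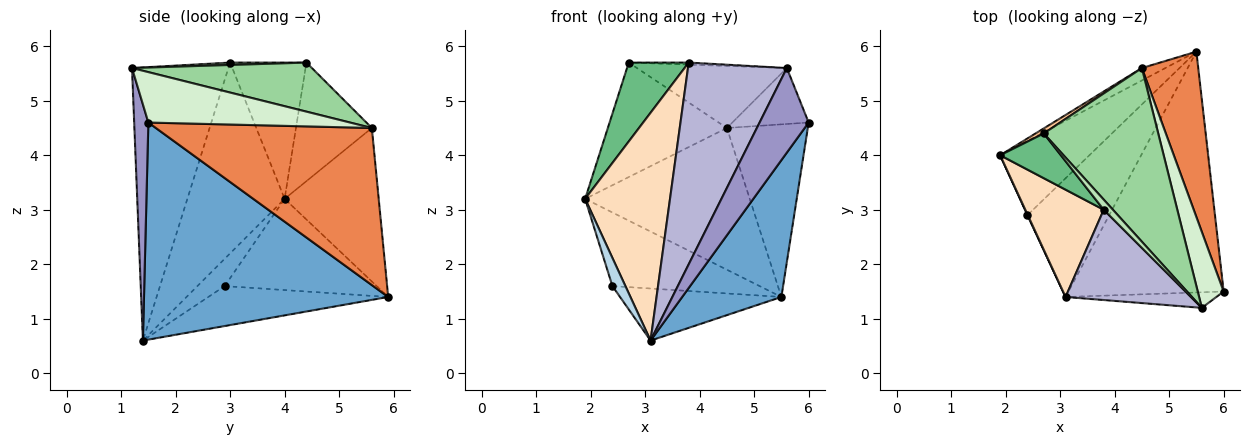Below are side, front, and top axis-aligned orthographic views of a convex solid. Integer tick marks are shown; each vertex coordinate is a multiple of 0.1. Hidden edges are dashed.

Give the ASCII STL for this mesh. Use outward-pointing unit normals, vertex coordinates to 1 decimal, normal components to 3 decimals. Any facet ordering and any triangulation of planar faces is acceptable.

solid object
 facet normal 0.772 -0.314 -0.552
  outer loop
   vertex 3.1 1.4 0.6
   vertex 5.5 5.9 1.4
   vertex 6.0 1.5 4.6
  endloop
 endfacet
 facet normal -0.588 0.569 -0.575
  outer loop
   vertex 2.4 2.9 1.6
   vertex 1.9 4.0 3.2
   vertex 5.5 5.9 1.4
  endloop
 endfacet
 facet normal -0.903 -0.430 0.014
  outer loop
   vertex 2.4 2.9 1.6
   vertex 3.1 1.4 0.6
   vertex 1.9 4.0 3.2
  endloop
 endfacet
 facet normal -0.409 0.367 -0.836
  outer loop
   vertex 2.4 2.9 1.6
   vertex 5.5 5.9 1.4
   vertex 3.1 1.4 0.6
  endloop
 endfacet
 facet normal 0.888 0.333 0.319
  outer loop
   vertex 4.5 5.6 4.5
   vertex 6.0 1.5 4.6
   vertex 5.5 5.9 1.4
  endloop
 endfacet
 facet normal -0.495 0.866 -0.076
  outer loop
   vertex 4.5 5.6 4.5
   vertex 5.5 5.9 1.4
   vertex 1.9 4.0 3.2
  endloop
 endfacet
 facet normal -0.537 0.843 0.037
  outer loop
   vertex 4.5 5.6 4.5
   vertex 1.9 4.0 3.2
   vertex 2.7 4.4 5.7
  endloop
 endfacet
 facet normal -0.720 -0.628 0.296
  outer loop
   vertex 3.8 3.0 5.7
   vertex 1.9 4.0 3.2
   vertex 3.1 1.4 0.6
  endloop
 endfacet
 facet normal -0.742 -0.583 0.331
  outer loop
   vertex 3.8 3.0 5.7
   vertex 2.7 4.4 5.7
   vertex 1.9 4.0 3.2
  endloop
 endfacet
 facet normal 0.374 0.312 0.873
  outer loop
   vertex 5.6 1.2 5.6
   vertex 4.5 5.6 4.5
   vertex 2.7 4.4 5.7
  endloop
 endfacet
 facet normal 0.246 0.193 0.950
  outer loop
   vertex 5.6 1.2 5.6
   vertex 2.7 4.4 5.7
   vertex 3.8 3.0 5.7
  endloop
 endfacet
 facet normal 0.843 0.319 0.433
  outer loop
   vertex 5.6 1.2 5.6
   vertex 6.0 1.5 4.6
   vertex 4.5 5.6 4.5
  endloop
 endfacet
 facet normal 0.273 -0.946 -0.174
  outer loop
   vertex 5.6 1.2 5.6
   vertex 3.1 1.4 0.6
   vertex 6.0 1.5 4.6
  endloop
 endfacet
 facet normal -0.665 -0.682 0.305
  outer loop
   vertex 5.6 1.2 5.6
   vertex 3.8 3.0 5.7
   vertex 3.1 1.4 0.6
  endloop
 endfacet
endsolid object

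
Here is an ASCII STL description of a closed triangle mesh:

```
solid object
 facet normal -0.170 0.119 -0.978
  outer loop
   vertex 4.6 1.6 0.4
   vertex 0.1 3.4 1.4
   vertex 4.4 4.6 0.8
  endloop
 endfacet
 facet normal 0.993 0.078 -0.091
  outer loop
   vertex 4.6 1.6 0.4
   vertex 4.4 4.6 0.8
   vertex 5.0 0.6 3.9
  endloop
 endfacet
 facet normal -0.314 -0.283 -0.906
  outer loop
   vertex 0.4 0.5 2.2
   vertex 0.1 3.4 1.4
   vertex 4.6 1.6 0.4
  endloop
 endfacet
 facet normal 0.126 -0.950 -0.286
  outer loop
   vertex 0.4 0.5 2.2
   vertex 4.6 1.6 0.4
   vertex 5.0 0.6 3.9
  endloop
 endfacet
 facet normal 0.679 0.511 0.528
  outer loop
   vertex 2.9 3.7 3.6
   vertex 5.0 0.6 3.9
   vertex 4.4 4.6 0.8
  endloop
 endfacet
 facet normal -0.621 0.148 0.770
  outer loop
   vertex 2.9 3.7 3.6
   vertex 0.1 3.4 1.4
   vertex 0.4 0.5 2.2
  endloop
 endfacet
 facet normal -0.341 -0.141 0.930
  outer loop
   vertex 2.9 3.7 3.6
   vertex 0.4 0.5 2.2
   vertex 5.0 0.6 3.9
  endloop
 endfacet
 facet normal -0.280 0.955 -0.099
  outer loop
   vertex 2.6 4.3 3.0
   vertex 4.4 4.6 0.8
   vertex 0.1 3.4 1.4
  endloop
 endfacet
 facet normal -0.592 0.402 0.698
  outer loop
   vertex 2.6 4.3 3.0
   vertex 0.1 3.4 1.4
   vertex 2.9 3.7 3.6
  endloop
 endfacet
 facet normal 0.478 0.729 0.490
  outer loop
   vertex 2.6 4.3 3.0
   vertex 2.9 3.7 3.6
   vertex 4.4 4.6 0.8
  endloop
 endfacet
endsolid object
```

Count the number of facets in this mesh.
10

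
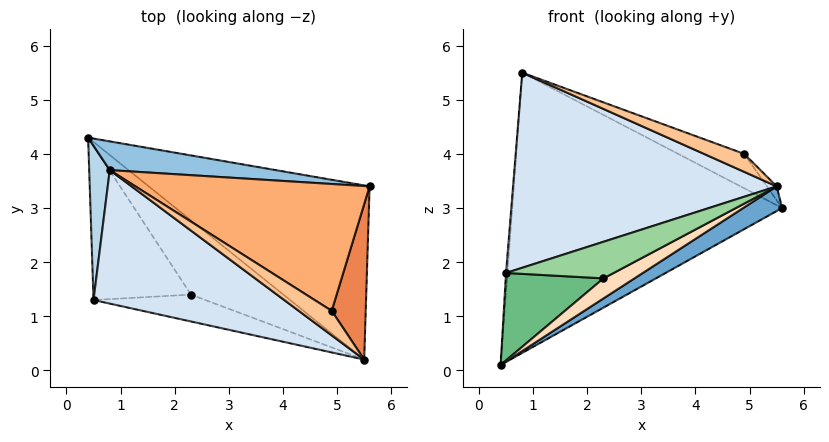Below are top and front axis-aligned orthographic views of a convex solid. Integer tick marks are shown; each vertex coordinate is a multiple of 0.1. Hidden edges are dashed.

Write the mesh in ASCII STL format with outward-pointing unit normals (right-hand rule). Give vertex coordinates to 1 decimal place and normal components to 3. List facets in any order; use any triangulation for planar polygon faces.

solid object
 facet normal 0.467 -0.124 -0.876
  outer loop
   vertex 5.5 0.2 3.4
   vertex 0.4 4.3 0.1
   vertex 5.6 3.4 3.0
  endloop
 endfacet
 facet normal 0.115 0.988 0.101
  outer loop
   vertex 0.8 3.7 5.5
   vertex 5.6 3.4 3.0
   vertex 0.4 4.3 0.1
  endloop
 endfacet
 facet normal -0.997 0.009 0.075
  outer loop
   vertex 0.5 1.3 1.8
   vertex 0.8 3.7 5.5
   vertex 0.4 4.3 0.1
  endloop
 endfacet
 facet normal -0.341 -0.776 0.531
  outer loop
   vertex 0.5 1.3 1.8
   vertex 5.5 0.2 3.4
   vertex 0.8 3.7 5.5
  endloop
 endfacet
 facet normal 0.749 0.059 0.660
  outer loop
   vertex 4.9 1.1 4.0
   vertex 5.5 0.2 3.4
   vertex 5.6 3.4 3.0
  endloop
 endfacet
 facet normal 0.461 0.232 0.857
  outer loop
   vertex 4.9 1.1 4.0
   vertex 5.6 3.4 3.0
   vertex 0.8 3.7 5.5
  endloop
 endfacet
 facet normal -0.079 -0.589 0.804
  outer loop
   vertex 4.9 1.1 4.0
   vertex 0.8 3.7 5.5
   vertex 5.5 0.2 3.4
  endloop
 endfacet
 facet normal 0.383 -0.241 -0.892
  outer loop
   vertex 2.3 1.4 1.7
   vertex 0.4 4.3 0.1
   vertex 5.5 0.2 3.4
  endloop
 endfacet
 facet normal -0.021 -0.493 -0.870
  outer loop
   vertex 2.3 1.4 1.7
   vertex 0.5 1.3 1.8
   vertex 0.4 4.3 0.1
  endloop
 endfacet
 facet normal 0.012 -0.806 -0.592
  outer loop
   vertex 2.3 1.4 1.7
   vertex 5.5 0.2 3.4
   vertex 0.5 1.3 1.8
  endloop
 endfacet
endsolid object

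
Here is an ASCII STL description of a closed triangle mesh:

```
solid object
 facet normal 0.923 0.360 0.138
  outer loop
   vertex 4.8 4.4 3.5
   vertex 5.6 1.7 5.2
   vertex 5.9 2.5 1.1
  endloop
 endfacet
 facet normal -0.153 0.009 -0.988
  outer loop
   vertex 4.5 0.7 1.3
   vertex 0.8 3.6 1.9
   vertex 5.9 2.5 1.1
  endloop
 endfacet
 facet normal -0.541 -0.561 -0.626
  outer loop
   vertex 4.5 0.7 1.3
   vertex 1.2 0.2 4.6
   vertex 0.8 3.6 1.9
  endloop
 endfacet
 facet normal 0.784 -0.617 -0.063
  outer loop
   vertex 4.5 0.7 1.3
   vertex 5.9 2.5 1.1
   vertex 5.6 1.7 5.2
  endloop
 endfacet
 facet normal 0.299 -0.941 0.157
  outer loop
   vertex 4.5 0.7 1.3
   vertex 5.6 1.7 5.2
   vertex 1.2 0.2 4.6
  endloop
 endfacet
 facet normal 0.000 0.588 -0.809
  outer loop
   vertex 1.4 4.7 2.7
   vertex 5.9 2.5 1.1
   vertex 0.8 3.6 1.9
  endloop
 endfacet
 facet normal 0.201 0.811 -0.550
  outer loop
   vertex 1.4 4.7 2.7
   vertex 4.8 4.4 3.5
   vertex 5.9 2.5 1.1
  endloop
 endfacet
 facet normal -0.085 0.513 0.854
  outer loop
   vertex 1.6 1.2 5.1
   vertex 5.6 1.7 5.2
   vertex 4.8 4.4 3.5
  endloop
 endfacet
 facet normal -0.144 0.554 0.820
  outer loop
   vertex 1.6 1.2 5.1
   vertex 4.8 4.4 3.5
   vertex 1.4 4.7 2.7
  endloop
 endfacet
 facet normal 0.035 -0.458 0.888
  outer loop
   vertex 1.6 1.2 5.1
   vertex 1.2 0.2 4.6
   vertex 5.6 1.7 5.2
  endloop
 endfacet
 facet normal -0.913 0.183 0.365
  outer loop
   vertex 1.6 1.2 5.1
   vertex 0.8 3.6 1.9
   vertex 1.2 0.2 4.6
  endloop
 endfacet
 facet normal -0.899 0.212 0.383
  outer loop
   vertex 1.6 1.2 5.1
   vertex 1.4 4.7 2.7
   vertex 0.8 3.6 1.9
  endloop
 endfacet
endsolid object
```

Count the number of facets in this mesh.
12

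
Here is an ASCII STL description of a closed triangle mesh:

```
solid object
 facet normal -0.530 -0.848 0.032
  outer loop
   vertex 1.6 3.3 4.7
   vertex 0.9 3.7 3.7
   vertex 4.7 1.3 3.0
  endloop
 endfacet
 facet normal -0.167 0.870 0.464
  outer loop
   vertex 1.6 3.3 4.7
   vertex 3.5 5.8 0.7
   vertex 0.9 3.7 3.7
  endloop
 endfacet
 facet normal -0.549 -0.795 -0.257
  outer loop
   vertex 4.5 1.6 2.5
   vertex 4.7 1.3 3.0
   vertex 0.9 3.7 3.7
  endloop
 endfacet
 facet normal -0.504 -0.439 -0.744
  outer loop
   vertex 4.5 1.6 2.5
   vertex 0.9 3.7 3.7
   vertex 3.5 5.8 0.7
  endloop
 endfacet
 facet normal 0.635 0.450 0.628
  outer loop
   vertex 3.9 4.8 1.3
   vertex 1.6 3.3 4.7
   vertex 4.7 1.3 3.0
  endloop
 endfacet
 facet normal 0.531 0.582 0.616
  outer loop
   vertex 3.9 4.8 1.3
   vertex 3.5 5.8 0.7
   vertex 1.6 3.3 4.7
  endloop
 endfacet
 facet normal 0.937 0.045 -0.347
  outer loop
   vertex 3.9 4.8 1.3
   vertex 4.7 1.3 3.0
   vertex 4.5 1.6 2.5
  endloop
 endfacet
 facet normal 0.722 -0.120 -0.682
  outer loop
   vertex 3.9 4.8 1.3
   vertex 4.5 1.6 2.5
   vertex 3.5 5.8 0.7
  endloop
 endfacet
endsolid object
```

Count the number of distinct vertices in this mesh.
6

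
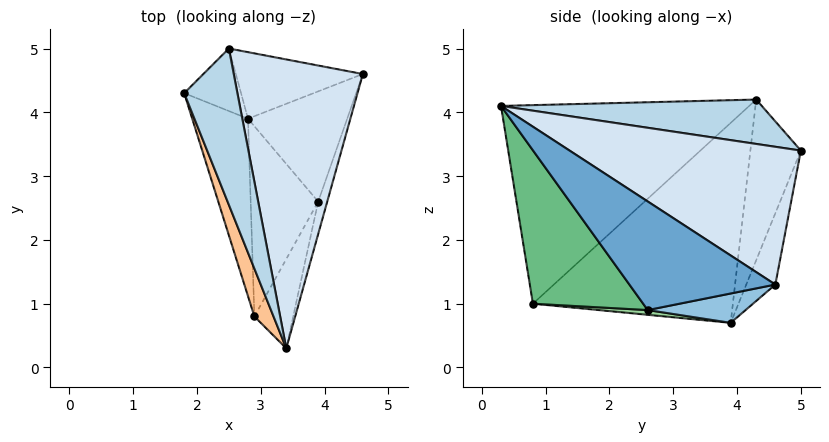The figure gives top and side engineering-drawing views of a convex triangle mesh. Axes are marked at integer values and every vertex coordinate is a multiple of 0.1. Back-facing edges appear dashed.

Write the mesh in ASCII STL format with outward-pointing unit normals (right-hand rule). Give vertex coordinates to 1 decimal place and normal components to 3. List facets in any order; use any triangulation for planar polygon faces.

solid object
 facet normal 0.946 -0.315 -0.079
  outer loop
   vertex 3.9 2.6 0.9
   vertex 4.6 4.6 1.3
   vertex 3.4 0.3 4.1
  endloop
 endfacet
 facet normal 0.282 0.092 -0.955
  outer loop
   vertex 3.9 2.6 0.9
   vertex 2.8 3.9 0.7
   vertex 4.6 4.6 1.3
  endloop
 endfacet
 facet normal 0.623 0.231 0.747
  outer loop
   vertex 2.5 5.0 3.4
   vertex 1.8 4.3 4.2
   vertex 3.4 0.3 4.1
  endloop
 endfacet
 facet normal 0.709 0.235 0.665
  outer loop
   vertex 2.5 5.0 3.4
   vertex 3.4 0.3 4.1
   vertex 4.6 4.6 1.3
  endloop
 endfacet
 facet normal -0.822 0.490 -0.291
  outer loop
   vertex 2.5 5.0 3.4
   vertex 2.8 3.9 0.7
   vertex 1.8 4.3 4.2
  endloop
 endfacet
 facet normal -0.218 0.895 -0.389
  outer loop
   vertex 2.5 5.0 3.4
   vertex 4.6 4.6 1.3
   vertex 2.8 3.9 0.7
  endloop
 endfacet
 facet normal -0.924 -0.372 0.089
  outer loop
   vertex 2.9 0.8 1.0
   vertex 3.4 0.3 4.1
   vertex 1.8 4.3 4.2
  endloop
 endfacet
 facet normal -0.962 -0.057 -0.268
  outer loop
   vertex 2.9 0.8 1.0
   vertex 1.8 4.3 4.2
   vertex 2.8 3.9 0.7
  endloop
 endfacet
 facet normal 0.849 -0.483 -0.215
  outer loop
   vertex 2.9 0.8 1.0
   vertex 3.9 2.6 0.9
   vertex 3.4 0.3 4.1
  endloop
 endfacet
 facet normal 0.070 -0.094 -0.993
  outer loop
   vertex 2.9 0.8 1.0
   vertex 2.8 3.9 0.7
   vertex 3.9 2.6 0.9
  endloop
 endfacet
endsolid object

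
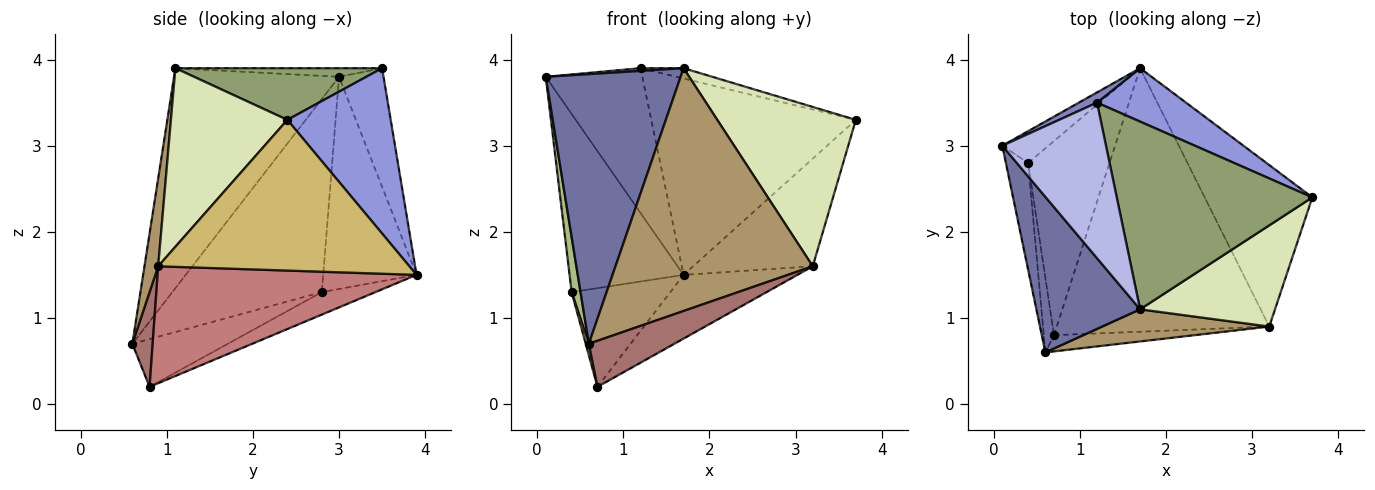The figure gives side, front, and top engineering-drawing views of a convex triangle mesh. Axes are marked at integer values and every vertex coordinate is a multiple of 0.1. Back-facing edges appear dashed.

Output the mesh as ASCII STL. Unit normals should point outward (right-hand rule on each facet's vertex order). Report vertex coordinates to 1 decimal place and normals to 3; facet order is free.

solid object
 facet normal -0.727 -0.594 0.343
  outer loop
   vertex 1.7 1.1 3.9
   vertex 0.1 3.0 3.8
   vertex 0.6 0.6 0.7
  endloop
 endfacet
 facet normal -0.418 0.906 0.064
  outer loop
   vertex 1.2 3.5 3.9
   vertex 1.7 3.9 1.5
   vertex 0.1 3.0 3.8
  endloop
 endfacet
 facet normal 0.438 0.867 0.236
  outer loop
   vertex 1.2 3.5 3.9
   vertex 3.7 2.4 3.3
   vertex 1.7 3.9 1.5
  endloop
 endfacet
 facet normal -0.083 -0.017 0.996
  outer loop
   vertex 1.2 3.5 3.9
   vertex 0.1 3.0 3.8
   vertex 1.7 1.1 3.9
  endloop
 endfacet
 facet normal 0.255 0.053 0.965
  outer loop
   vertex 1.2 3.5 3.9
   vertex 1.7 1.1 3.9
   vertex 3.7 2.4 3.3
  endloop
 endfacet
 facet normal -0.992 -0.059 -0.114
  outer loop
   vertex 0.4 2.8 1.3
   vertex 0.6 0.6 0.7
   vertex 0.1 3.0 3.8
  endloop
 endfacet
 facet normal -0.628 0.766 -0.137
  outer loop
   vertex 0.4 2.8 1.3
   vertex 0.1 3.0 3.8
   vertex 1.7 3.9 1.5
  endloop
 endfacet
 facet normal 0.579 -0.688 0.437
  outer loop
   vertex 3.2 0.9 1.6
   vertex 3.7 2.4 3.3
   vertex 1.7 1.1 3.9
  endloop
 endfacet
 facet normal 0.069 -0.989 0.131
  outer loop
   vertex 3.2 0.9 1.6
   vertex 1.7 1.1 3.9
   vertex 0.6 0.6 0.7
  endloop
 endfacet
 facet normal 0.759 0.361 -0.542
  outer loop
   vertex 3.2 0.9 1.6
   vertex 1.7 3.9 1.5
   vertex 3.7 2.4 3.3
  endloop
 endfacet
 facet normal -0.978 -0.032 -0.208
  outer loop
   vertex 0.7 0.8 0.2
   vertex 0.6 0.6 0.7
   vertex 0.4 2.8 1.3
  endloop
 endfacet
 facet normal -0.239 0.440 -0.865
  outer loop
   vertex 0.7 0.8 0.2
   vertex 0.4 2.8 1.3
   vertex 1.7 3.9 1.5
  endloop
 endfacet
 facet normal 0.218 -0.920 -0.324
  outer loop
   vertex 0.7 0.8 0.2
   vertex 3.2 0.9 1.6
   vertex 0.6 0.6 0.7
  endloop
 endfacet
 facet normal 0.472 0.207 -0.857
  outer loop
   vertex 0.7 0.8 0.2
   vertex 1.7 3.9 1.5
   vertex 3.2 0.9 1.6
  endloop
 endfacet
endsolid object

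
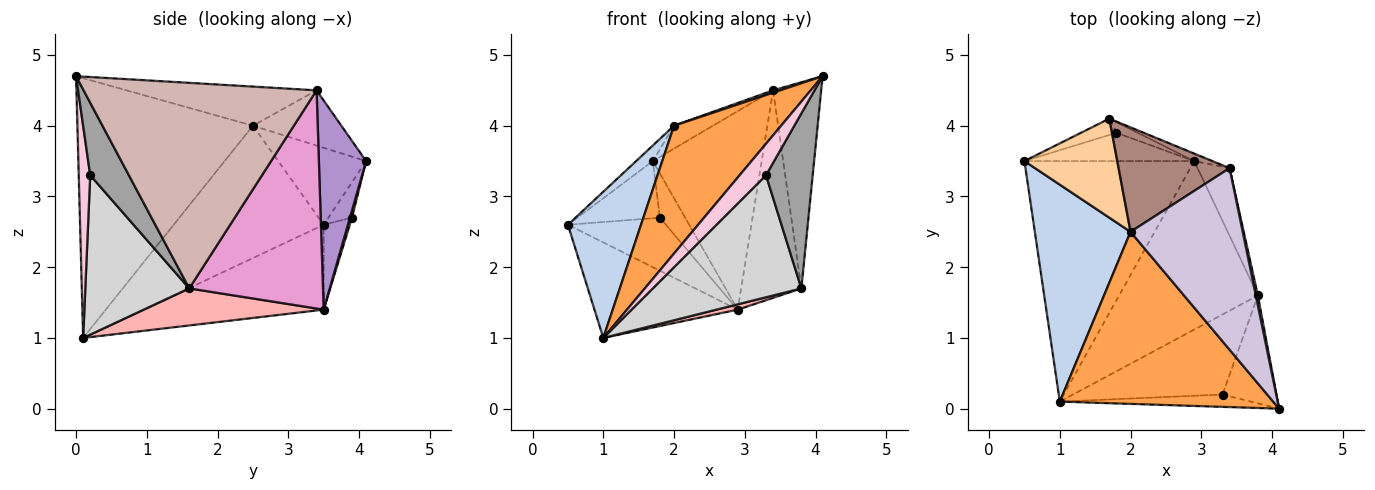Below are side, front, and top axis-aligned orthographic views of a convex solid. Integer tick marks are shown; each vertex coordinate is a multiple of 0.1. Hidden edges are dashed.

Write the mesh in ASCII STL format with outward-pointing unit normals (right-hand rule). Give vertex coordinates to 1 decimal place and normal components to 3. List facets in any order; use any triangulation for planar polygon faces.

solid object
 facet normal -0.421 0.335 -0.843
  outer loop
   vertex 2.9 3.5 1.4
   vertex 1.0 0.1 1.0
   vertex 0.5 3.5 2.6
  endloop
 endfacet
 facet normal -0.754 -0.367 0.545
  outer loop
   vertex 2.0 2.5 4.0
   vertex 0.5 3.5 2.6
   vertex 1.0 0.1 1.0
  endloop
 endfacet
 facet normal -0.699 -0.426 0.574
  outer loop
   vertex 2.0 2.5 4.0
   vertex 1.0 0.1 1.0
   vertex 4.1 0.0 4.7
  endloop
 endfacet
 facet normal -0.633 0.120 0.764
  outer loop
   vertex 2.0 2.5 4.0
   vertex 1.7 4.1 3.5
   vertex 0.5 3.5 2.6
  endloop
 endfacet
 facet normal -0.265 0.927 -0.265
  outer loop
   vertex 1.8 3.9 2.7
   vertex 0.5 3.5 2.6
   vertex 1.7 4.1 3.5
  endloop
 endfacet
 facet normal -0.229 0.859 -0.458
  outer loop
   vertex 1.8 3.9 2.7
   vertex 2.9 3.5 1.4
   vertex 0.5 3.5 2.6
  endloop
 endfacet
 facet normal 0.078 0.969 -0.233
  outer loop
   vertex 1.8 3.9 2.7
   vertex 1.7 4.1 3.5
   vertex 2.9 3.5 1.4
  endloop
 endfacet
 facet normal 0.258 -0.030 -0.966
  outer loop
   vertex 3.8 1.6 1.7
   vertex 1.0 0.1 1.0
   vertex 2.9 3.5 1.4
  endloop
 endfacet
 facet normal 0.398 0.917 -0.035
  outer loop
   vertex 3.4 3.4 4.5
   vertex 2.9 3.5 1.4
   vertex 1.7 4.1 3.5
  endloop
 endfacet
 facet normal -0.329 -0.012 0.944
  outer loop
   vertex 3.4 3.4 4.5
   vertex 2.0 2.5 4.0
   vertex 4.1 0.0 4.7
  endloop
 endfacet
 facet normal -0.437 0.192 0.878
  outer loop
   vertex 3.4 3.4 4.5
   vertex 1.7 4.1 3.5
   vertex 2.0 2.5 4.0
  endloop
 endfacet
 facet normal 0.979 0.202 0.010
  outer loop
   vertex 3.4 3.4 4.5
   vertex 4.1 0.0 4.7
   vertex 3.8 1.6 1.7
  endloop
 endfacet
 facet normal 0.904 0.407 -0.133
  outer loop
   vertex 3.4 3.4 4.5
   vertex 3.8 1.6 1.7
   vertex 2.9 3.5 1.4
  endloop
 endfacet
 facet normal 0.375 -0.863 -0.338
  outer loop
   vertex 3.3 0.2 3.3
   vertex 4.1 0.0 4.7
   vertex 1.0 0.1 1.0
  endloop
 endfacet
 facet normal 0.576 -0.696 -0.429
  outer loop
   vertex 3.3 0.2 3.3
   vertex 3.8 1.6 1.7
   vertex 4.1 0.0 4.7
  endloop
 endfacet
 facet normal 0.505 -0.722 -0.474
  outer loop
   vertex 3.3 0.2 3.3
   vertex 1.0 0.1 1.0
   vertex 3.8 1.6 1.7
  endloop
 endfacet
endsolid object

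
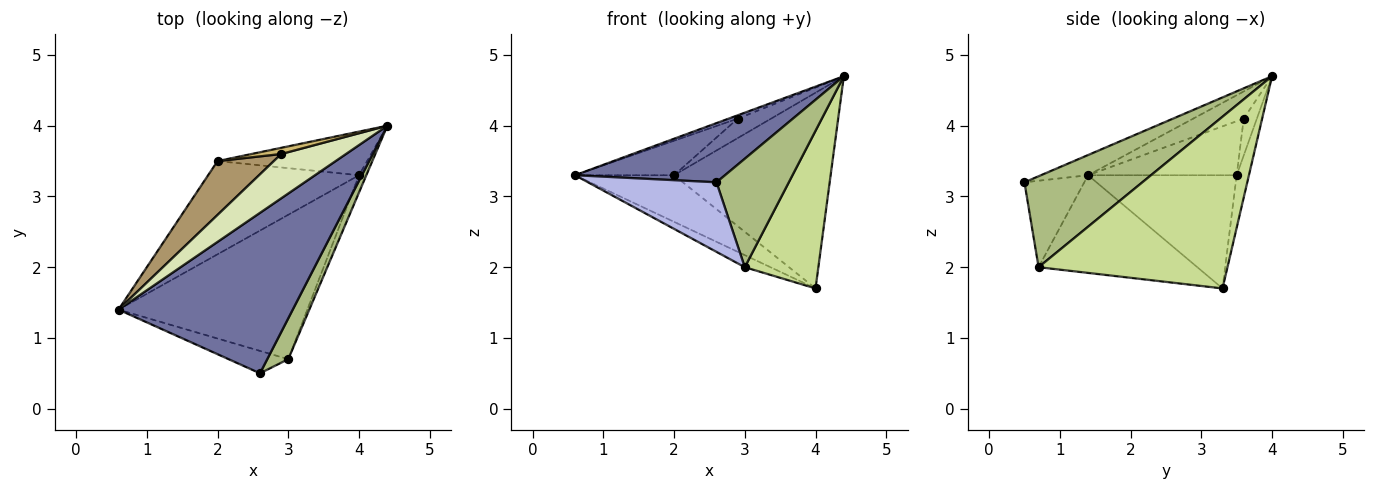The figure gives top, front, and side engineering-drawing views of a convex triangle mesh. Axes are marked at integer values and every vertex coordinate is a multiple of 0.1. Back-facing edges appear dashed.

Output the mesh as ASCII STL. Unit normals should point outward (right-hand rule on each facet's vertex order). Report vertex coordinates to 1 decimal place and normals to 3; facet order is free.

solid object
 facet normal -0.108 -0.344 0.933
  outer loop
   vertex 2.6 0.5 3.2
   vertex 4.4 4.0 4.7
   vertex 0.6 1.4 3.3
  endloop
 endfacet
 facet normal -0.557 0.371 -0.743
  outer loop
   vertex 2.0 3.5 3.3
   vertex 4.0 3.3 1.7
   vertex 0.6 1.4 3.3
  endloop
 endfacet
 facet normal -0.076 0.973 -0.217
  outer loop
   vertex 2.0 3.5 3.3
   vertex 4.4 4.0 4.7
   vertex 4.0 3.3 1.7
  endloop
 endfacet
 facet normal -0.406 -0.870 -0.280
  outer loop
   vertex 3.0 0.7 2.0
   vertex 2.6 0.5 3.2
   vertex 0.6 1.4 3.3
  endloop
 endfacet
 facet normal -0.458 0.074 -0.886
  outer loop
   vertex 3.0 0.7 2.0
   vertex 0.6 1.4 3.3
   vertex 4.0 3.3 1.7
  endloop
 endfacet
 facet normal 0.836 -0.513 0.193
  outer loop
   vertex 3.0 0.7 2.0
   vertex 4.4 4.0 4.7
   vertex 2.6 0.5 3.2
  endloop
 endfacet
 facet normal 0.931 -0.363 -0.040
  outer loop
   vertex 3.0 0.7 2.0
   vertex 4.0 3.3 1.7
   vertex 4.4 4.0 4.7
  endloop
 endfacet
 facet normal -0.386 0.070 0.920
  outer loop
   vertex 2.9 3.6 4.1
   vertex 0.6 1.4 3.3
   vertex 4.4 4.0 4.7
  endloop
 endfacet
 facet normal -0.629 0.419 0.655
  outer loop
   vertex 2.9 3.6 4.1
   vertex 2.0 3.5 3.3
   vertex 0.6 1.4 3.3
  endloop
 endfacet
 facet normal -0.351 0.892 0.284
  outer loop
   vertex 2.9 3.6 4.1
   vertex 4.4 4.0 4.7
   vertex 2.0 3.5 3.3
  endloop
 endfacet
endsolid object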